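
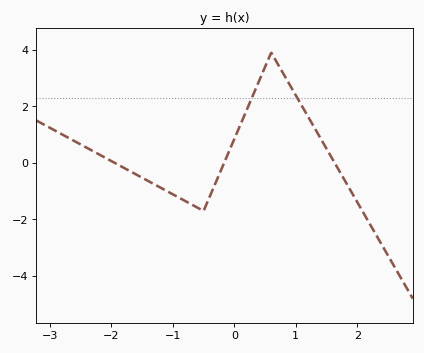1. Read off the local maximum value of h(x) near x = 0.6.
3.8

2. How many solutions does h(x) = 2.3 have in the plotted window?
2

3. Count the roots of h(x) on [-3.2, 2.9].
3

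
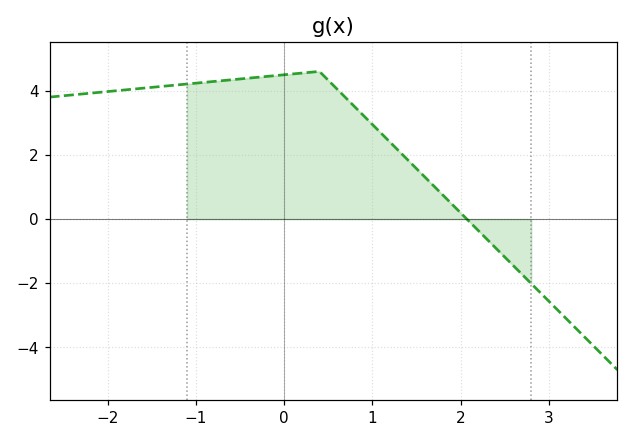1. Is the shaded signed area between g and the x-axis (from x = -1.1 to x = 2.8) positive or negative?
positive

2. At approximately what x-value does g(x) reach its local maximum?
0.4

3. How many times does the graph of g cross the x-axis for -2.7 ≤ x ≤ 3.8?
1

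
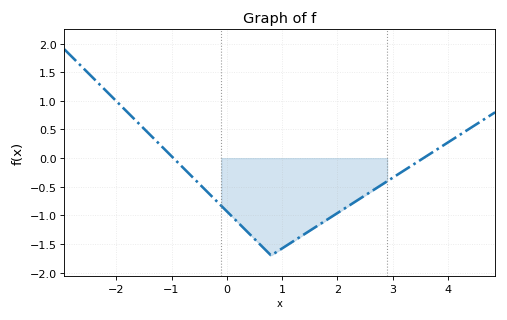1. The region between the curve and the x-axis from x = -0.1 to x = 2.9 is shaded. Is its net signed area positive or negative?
negative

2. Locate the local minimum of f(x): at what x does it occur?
0.8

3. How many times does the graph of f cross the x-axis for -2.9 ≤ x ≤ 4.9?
2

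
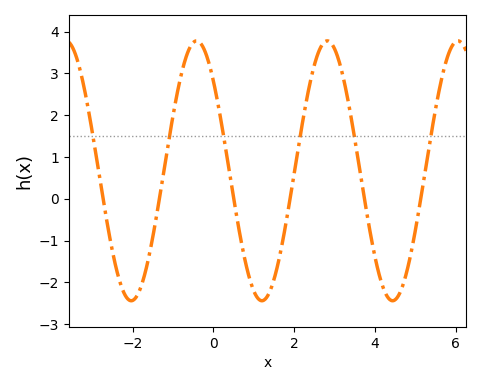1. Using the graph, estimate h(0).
2.8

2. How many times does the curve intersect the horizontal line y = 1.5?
6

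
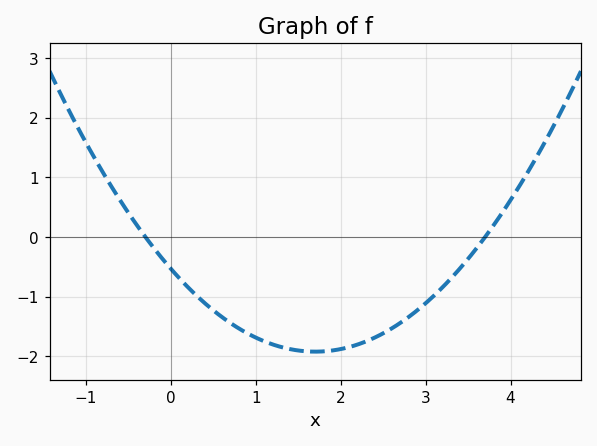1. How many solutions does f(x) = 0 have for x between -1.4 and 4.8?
2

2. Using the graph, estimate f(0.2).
-0.84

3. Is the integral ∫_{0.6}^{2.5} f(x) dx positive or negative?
negative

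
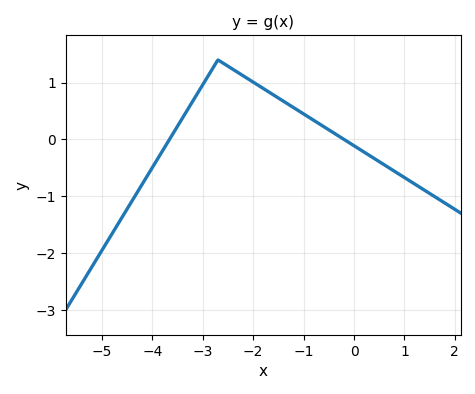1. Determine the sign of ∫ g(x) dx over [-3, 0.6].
positive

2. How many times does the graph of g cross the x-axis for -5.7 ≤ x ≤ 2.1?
2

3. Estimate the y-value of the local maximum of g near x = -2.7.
1.4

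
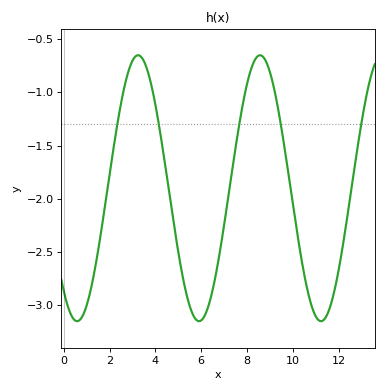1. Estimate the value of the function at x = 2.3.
-1.35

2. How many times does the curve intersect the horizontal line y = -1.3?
5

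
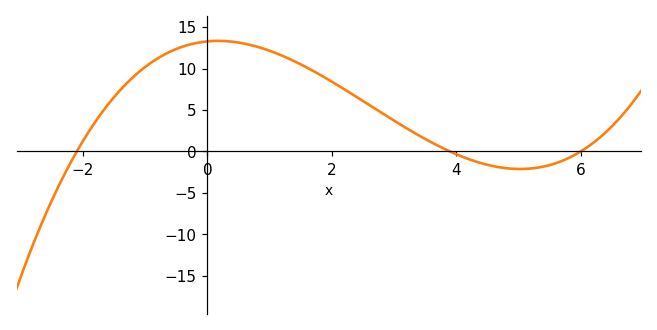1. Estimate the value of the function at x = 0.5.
13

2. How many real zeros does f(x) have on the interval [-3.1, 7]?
3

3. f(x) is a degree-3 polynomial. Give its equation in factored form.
y = 0.27(x + 2.1)(x - 3.9)(x - 6)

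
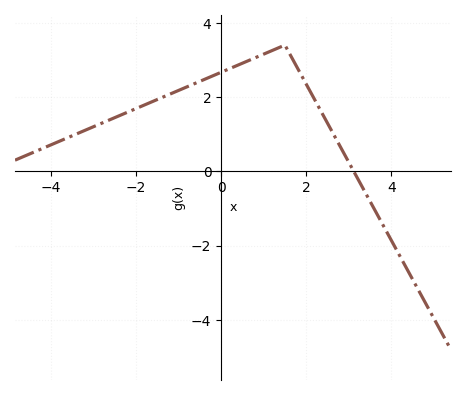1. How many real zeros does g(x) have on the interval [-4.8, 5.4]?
1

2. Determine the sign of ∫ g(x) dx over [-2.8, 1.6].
positive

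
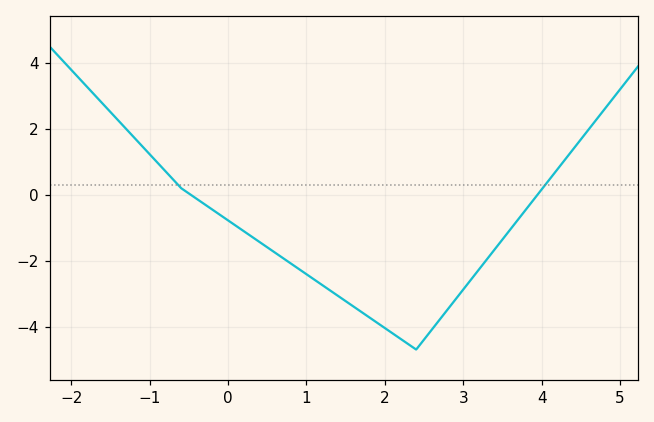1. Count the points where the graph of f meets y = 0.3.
2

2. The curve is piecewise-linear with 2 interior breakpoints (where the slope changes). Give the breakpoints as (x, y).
(-0.6, 0.2); (2.4, -4.7)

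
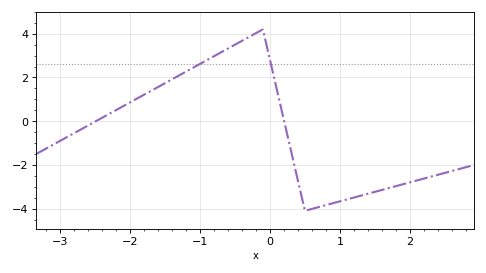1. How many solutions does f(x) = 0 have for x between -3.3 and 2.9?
2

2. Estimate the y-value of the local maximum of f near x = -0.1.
4.2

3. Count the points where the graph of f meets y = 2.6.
2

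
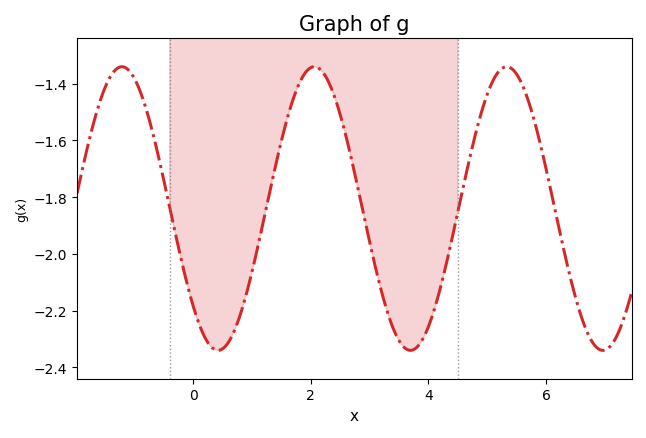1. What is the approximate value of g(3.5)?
-2.3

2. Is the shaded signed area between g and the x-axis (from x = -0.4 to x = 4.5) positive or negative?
negative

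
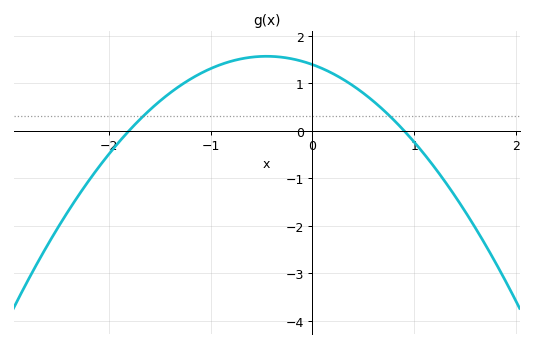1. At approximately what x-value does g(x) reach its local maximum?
-0.5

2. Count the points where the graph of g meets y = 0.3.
2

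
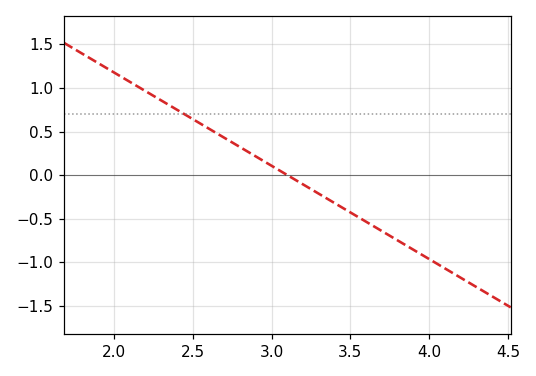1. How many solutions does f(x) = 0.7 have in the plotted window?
1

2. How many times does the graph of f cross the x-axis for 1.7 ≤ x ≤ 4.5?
1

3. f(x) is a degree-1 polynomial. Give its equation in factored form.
y = -1.07(x - 3.1)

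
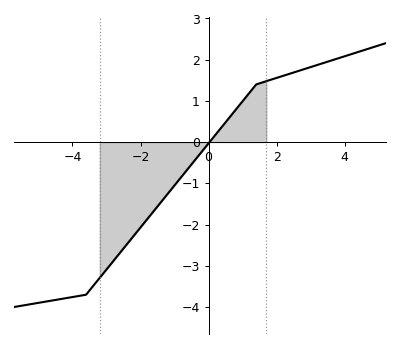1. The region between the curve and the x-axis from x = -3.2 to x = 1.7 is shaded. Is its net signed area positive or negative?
negative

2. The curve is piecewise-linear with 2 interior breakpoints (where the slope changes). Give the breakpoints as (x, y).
(-3.6, -3.7); (1.4, 1.4)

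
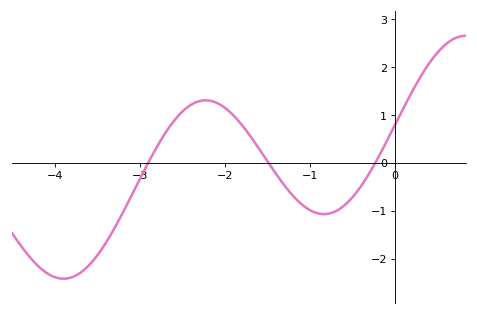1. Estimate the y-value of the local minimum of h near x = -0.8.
-1.07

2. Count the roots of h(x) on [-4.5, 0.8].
3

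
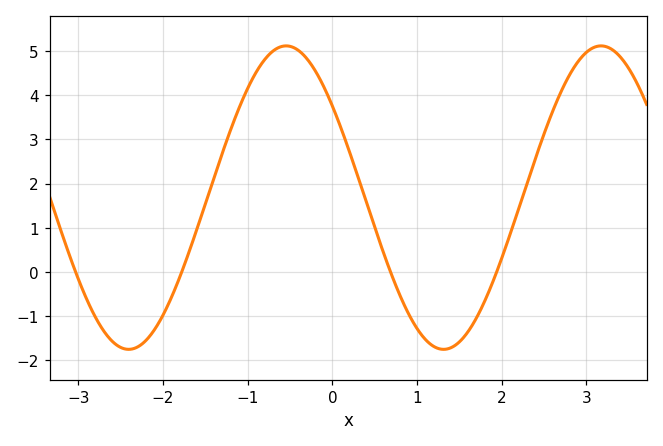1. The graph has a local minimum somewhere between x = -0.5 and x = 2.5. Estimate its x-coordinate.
1.3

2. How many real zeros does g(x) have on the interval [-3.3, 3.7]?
4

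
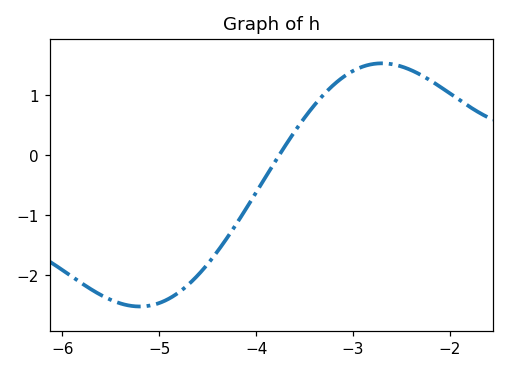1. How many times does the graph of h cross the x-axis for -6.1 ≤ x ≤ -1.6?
1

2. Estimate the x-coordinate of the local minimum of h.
-5.2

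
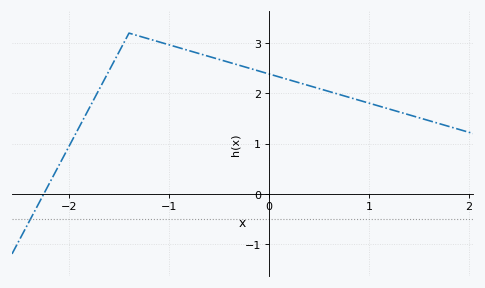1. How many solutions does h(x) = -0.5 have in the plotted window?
1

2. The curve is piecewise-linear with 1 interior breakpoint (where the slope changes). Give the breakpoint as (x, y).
(-1.4, 3.2)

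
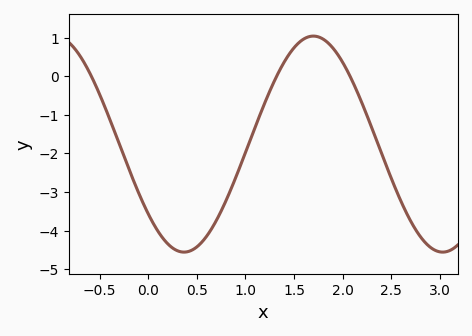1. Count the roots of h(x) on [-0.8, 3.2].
3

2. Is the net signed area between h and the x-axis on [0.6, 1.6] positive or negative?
negative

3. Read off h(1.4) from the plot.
0.369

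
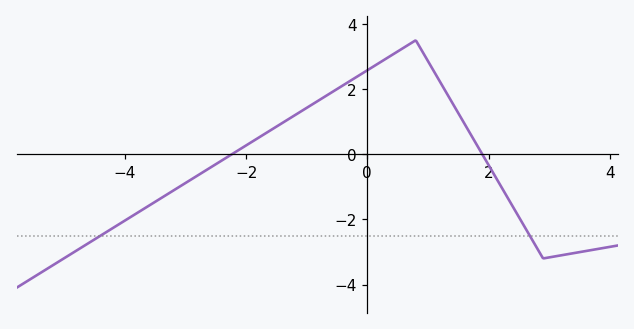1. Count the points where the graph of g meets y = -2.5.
2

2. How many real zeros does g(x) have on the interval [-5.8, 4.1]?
2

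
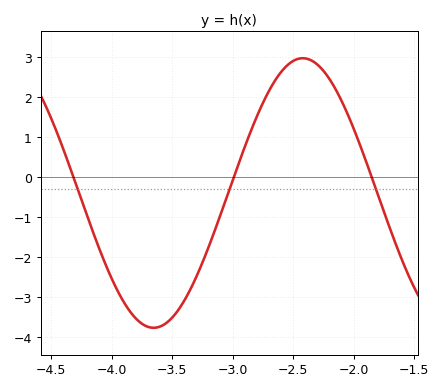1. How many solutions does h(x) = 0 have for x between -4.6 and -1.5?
3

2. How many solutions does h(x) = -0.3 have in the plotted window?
3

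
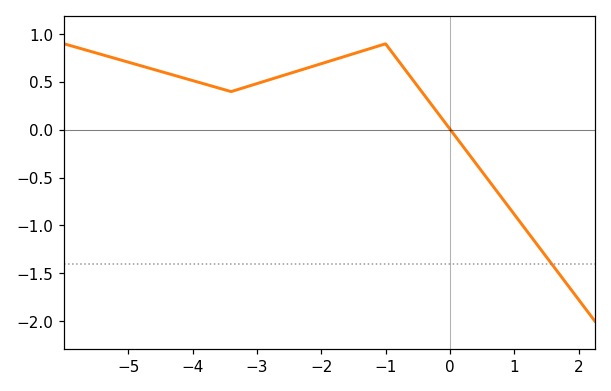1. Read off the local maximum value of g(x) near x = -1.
0.9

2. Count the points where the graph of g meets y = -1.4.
1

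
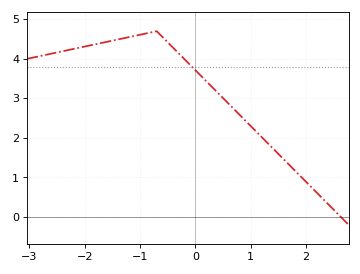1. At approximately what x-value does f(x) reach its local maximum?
-0.7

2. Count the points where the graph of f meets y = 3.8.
1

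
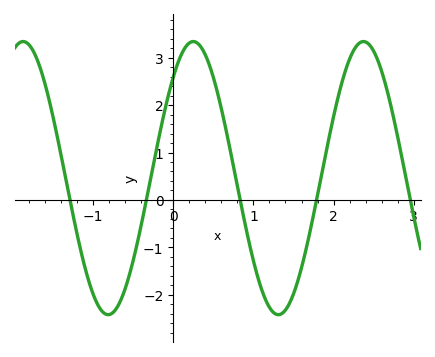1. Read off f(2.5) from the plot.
3.14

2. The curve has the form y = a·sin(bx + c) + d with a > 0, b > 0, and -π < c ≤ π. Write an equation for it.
y = 2.88sin(2.96x + 0.832) + 0.46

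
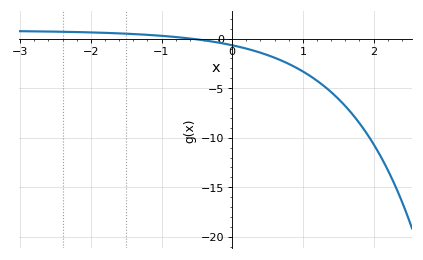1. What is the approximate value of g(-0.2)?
-0.5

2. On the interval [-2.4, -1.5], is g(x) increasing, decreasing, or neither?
decreasing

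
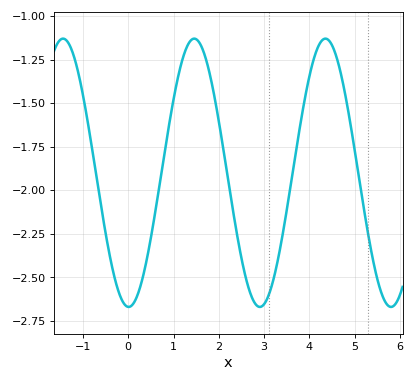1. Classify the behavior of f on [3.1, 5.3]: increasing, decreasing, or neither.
neither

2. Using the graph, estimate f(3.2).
-2.52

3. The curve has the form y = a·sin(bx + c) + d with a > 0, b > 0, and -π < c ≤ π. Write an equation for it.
y = 0.77sin(2.2x - 1.6) - 1.9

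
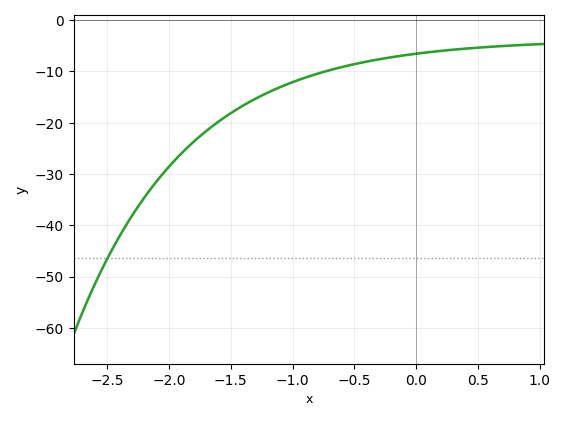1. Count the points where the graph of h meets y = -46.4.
1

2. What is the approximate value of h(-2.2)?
-34.7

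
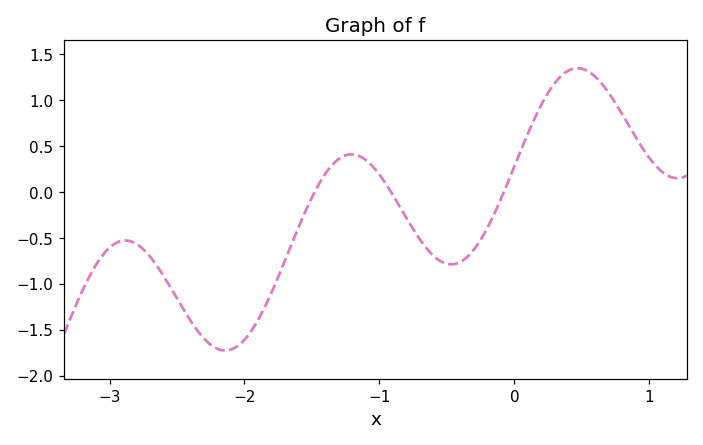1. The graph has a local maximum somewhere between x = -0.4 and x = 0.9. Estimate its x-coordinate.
0.5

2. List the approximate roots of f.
-1.5, -0.9, -0.1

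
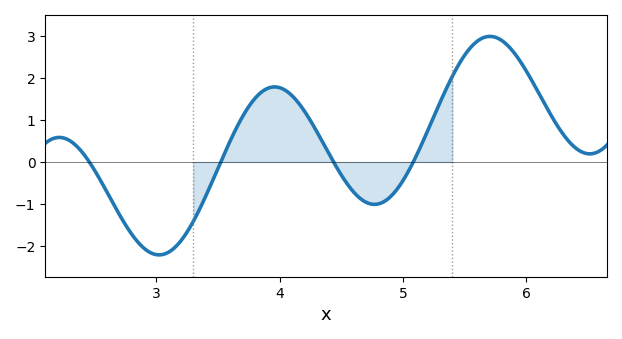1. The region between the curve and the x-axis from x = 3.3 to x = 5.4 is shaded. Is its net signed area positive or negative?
positive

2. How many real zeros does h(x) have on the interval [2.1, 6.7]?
4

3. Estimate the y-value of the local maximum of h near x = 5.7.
2.99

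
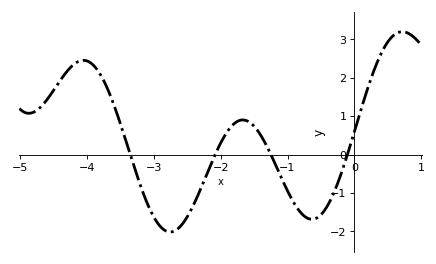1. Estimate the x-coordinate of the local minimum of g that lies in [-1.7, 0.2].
-0.6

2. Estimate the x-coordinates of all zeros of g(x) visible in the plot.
-3.4, -2.1, -1.2, -0.1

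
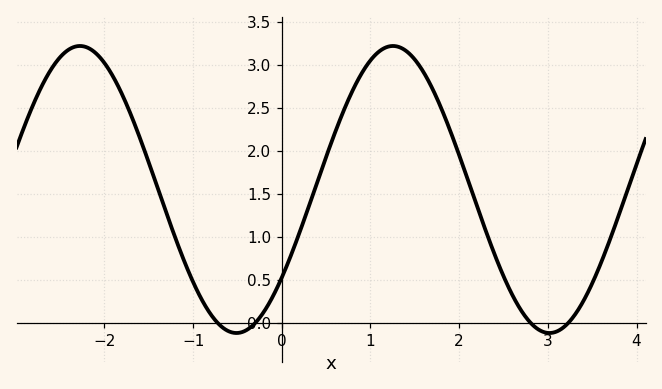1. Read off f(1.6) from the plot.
2.91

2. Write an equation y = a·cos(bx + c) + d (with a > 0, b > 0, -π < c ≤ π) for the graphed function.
y = 1.67cos(1.78x - 2.23) + 1.55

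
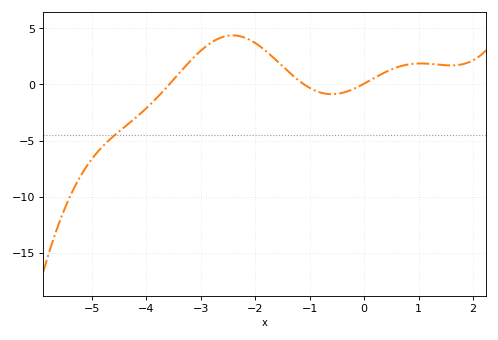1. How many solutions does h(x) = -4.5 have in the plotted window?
1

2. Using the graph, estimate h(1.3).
1.79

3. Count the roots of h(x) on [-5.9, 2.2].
3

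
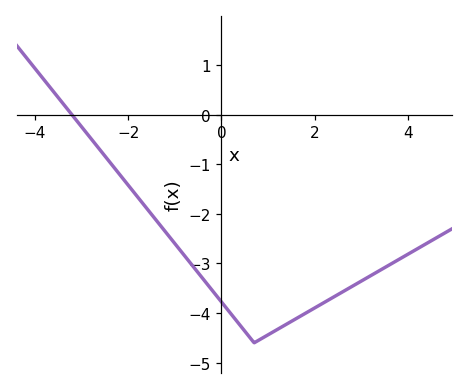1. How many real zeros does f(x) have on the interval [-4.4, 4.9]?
1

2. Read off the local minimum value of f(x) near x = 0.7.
-4.6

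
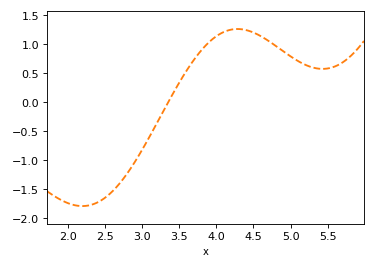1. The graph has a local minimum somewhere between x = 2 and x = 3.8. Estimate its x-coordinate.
2.2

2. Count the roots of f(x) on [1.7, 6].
1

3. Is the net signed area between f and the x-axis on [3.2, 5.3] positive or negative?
positive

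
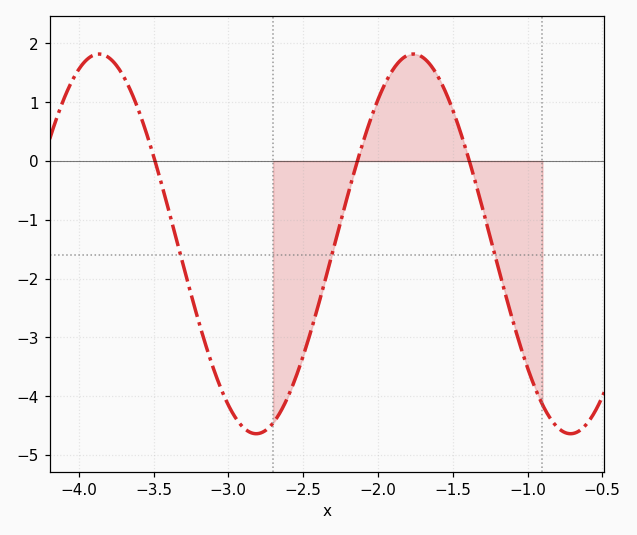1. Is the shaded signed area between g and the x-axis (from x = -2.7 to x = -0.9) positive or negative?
negative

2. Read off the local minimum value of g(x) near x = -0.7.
-4.6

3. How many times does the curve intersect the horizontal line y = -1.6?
3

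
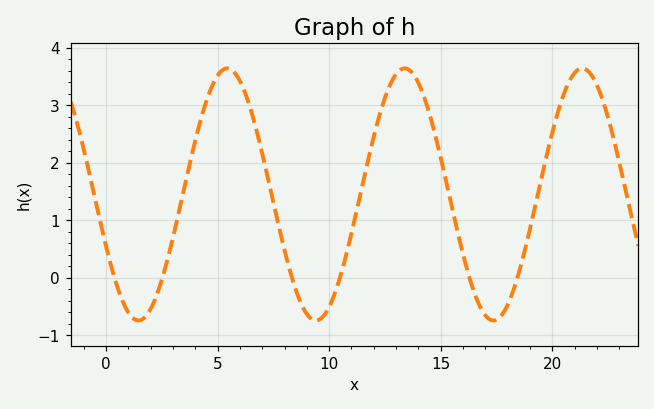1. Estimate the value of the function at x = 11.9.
2.3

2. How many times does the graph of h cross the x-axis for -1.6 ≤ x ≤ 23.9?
6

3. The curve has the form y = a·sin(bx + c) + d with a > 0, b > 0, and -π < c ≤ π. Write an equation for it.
y = 2.19sin(0.79x - 2.7) + 1.45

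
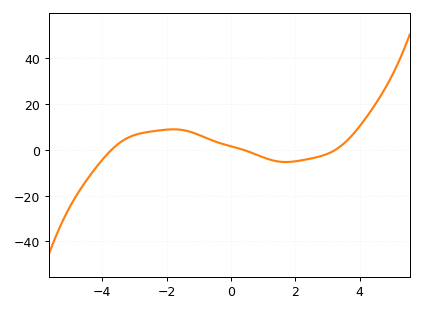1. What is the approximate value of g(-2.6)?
8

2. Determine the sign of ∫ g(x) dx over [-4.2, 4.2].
positive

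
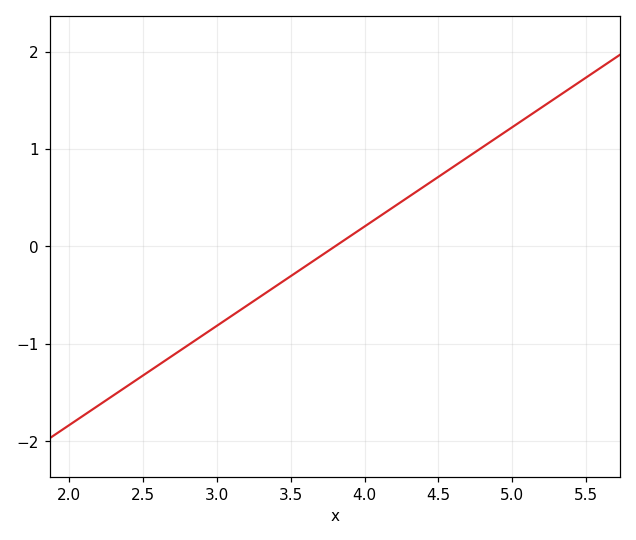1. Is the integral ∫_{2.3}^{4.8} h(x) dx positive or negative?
negative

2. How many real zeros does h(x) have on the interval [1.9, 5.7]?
1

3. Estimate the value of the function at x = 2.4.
-1.4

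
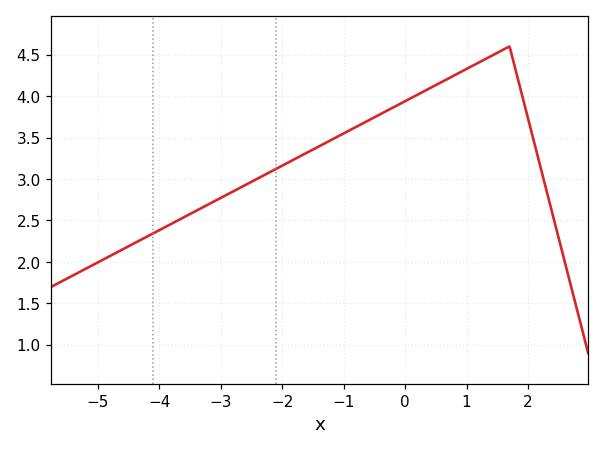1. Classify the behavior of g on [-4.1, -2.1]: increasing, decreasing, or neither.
increasing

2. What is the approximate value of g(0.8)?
4.25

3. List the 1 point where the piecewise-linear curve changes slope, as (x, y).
(1.7, 4.6)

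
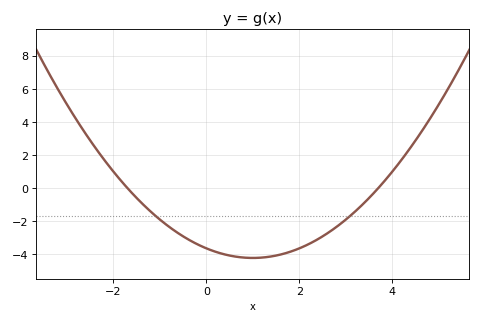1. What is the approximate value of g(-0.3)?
-3.2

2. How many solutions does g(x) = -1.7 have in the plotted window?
2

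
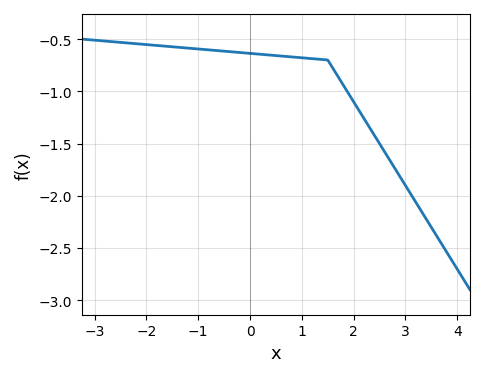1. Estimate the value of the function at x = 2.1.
-1.2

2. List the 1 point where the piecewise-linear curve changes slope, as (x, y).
(1.5, -0.7)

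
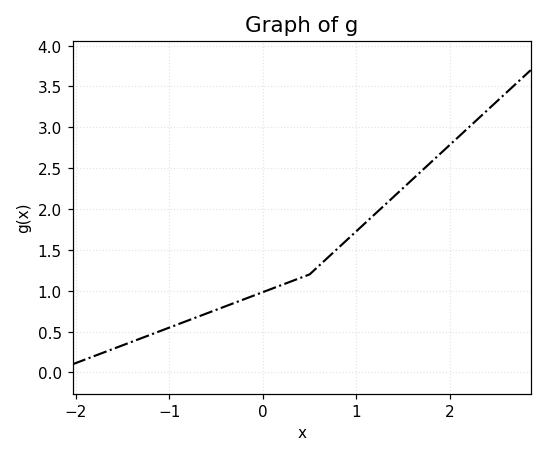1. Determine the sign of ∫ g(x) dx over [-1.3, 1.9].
positive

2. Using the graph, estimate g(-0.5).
0.766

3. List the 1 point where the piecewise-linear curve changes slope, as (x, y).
(0.5, 1.2)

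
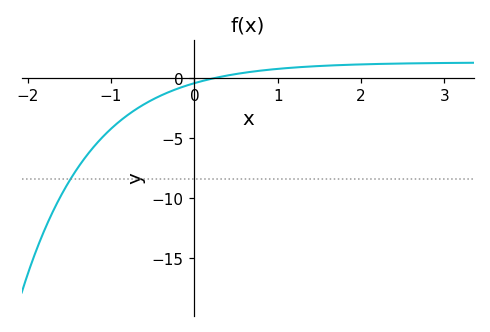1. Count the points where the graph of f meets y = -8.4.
1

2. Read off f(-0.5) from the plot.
-2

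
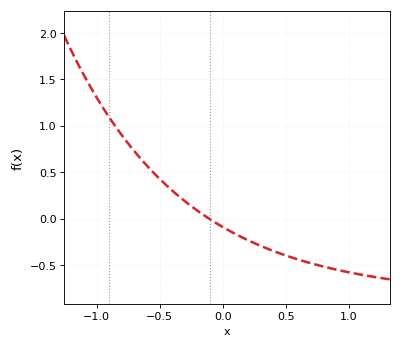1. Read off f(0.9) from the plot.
-0.55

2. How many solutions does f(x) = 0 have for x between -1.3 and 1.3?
1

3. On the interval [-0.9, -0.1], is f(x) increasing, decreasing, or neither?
decreasing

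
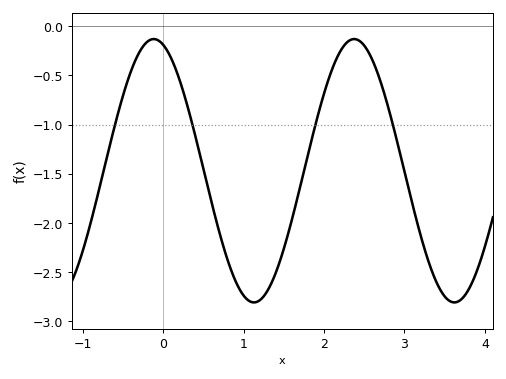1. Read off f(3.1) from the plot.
-1.8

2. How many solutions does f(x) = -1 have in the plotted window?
4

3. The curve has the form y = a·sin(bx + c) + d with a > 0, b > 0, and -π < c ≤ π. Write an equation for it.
y = 1.34sin(2.5x + 1.9) - 1.47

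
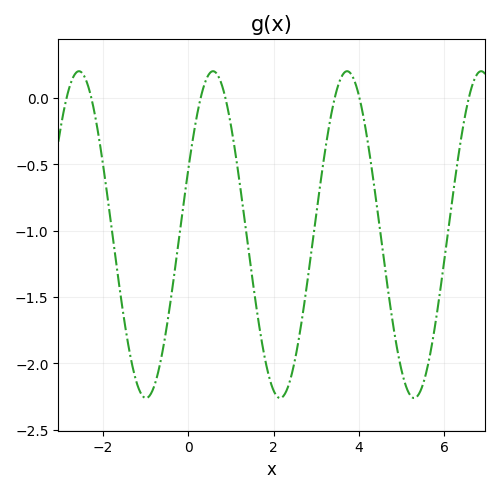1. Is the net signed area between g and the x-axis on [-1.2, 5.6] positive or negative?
negative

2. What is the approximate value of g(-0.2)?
-1.02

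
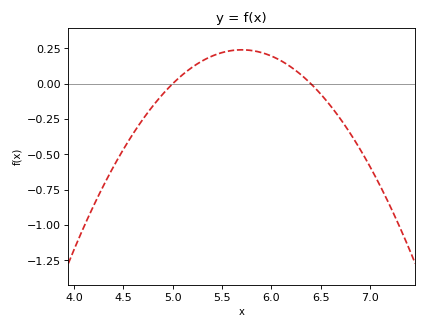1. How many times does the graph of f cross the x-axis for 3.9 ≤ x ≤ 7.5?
2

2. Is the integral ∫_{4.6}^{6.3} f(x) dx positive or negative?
positive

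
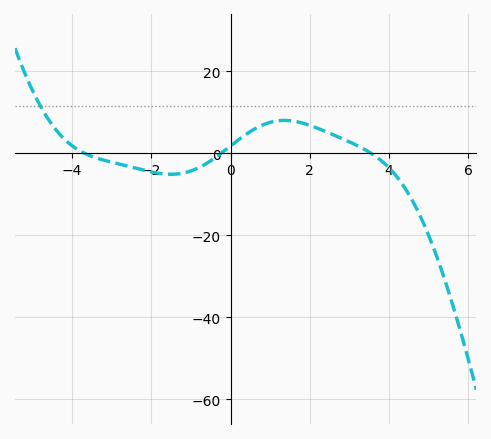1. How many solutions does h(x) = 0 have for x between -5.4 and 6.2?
3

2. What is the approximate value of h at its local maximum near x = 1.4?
8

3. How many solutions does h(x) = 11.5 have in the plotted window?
1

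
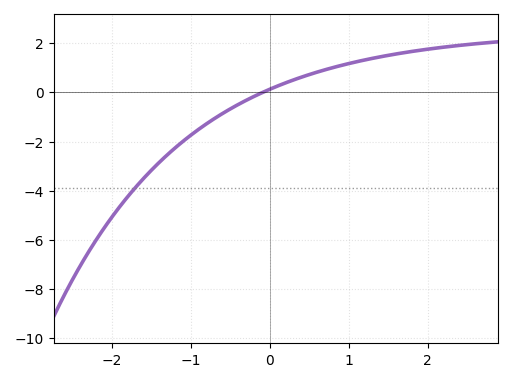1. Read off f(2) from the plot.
1.76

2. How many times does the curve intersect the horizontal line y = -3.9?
1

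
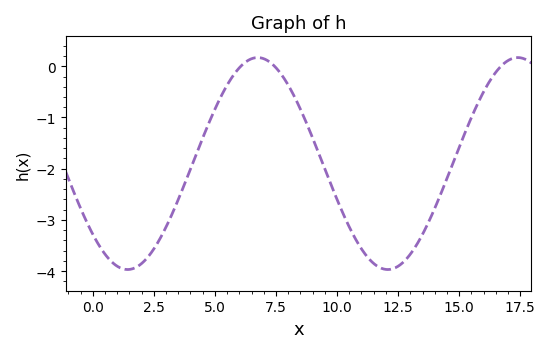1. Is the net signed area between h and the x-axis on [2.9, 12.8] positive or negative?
negative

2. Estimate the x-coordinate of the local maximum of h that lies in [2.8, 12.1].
6.5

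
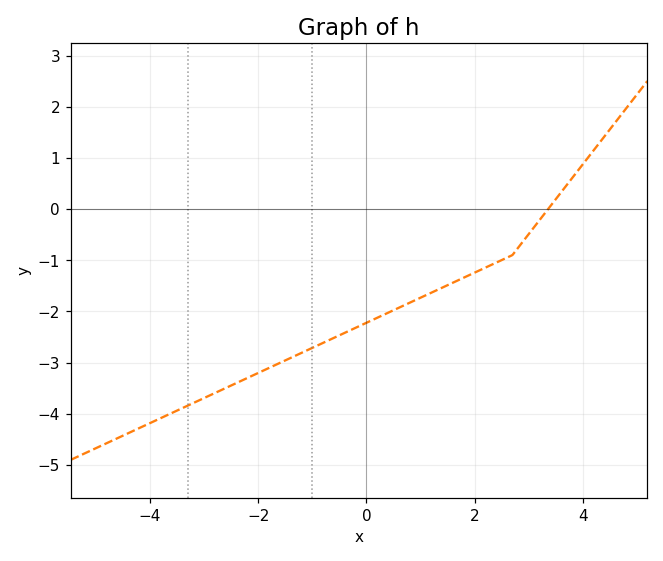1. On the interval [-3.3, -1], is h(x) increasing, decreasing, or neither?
increasing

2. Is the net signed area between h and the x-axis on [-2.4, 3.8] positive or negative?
negative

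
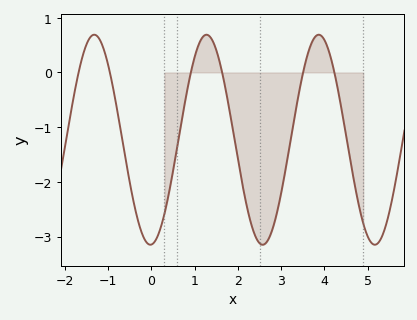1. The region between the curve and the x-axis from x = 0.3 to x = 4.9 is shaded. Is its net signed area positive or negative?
negative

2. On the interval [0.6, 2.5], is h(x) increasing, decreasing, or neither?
neither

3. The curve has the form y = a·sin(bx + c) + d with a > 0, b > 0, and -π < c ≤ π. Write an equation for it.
y = 1.92sin(2.42x - 1.51) - 1.23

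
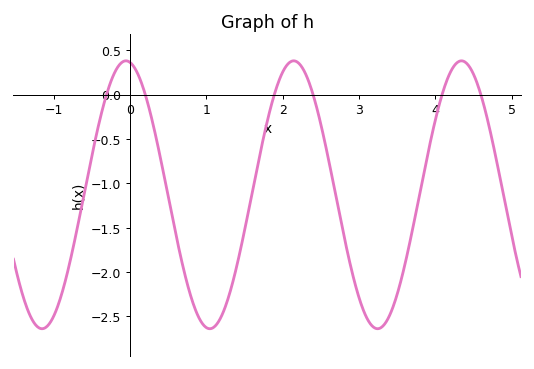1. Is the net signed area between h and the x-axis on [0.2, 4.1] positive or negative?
negative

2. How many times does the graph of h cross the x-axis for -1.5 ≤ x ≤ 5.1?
6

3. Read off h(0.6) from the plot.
-1.55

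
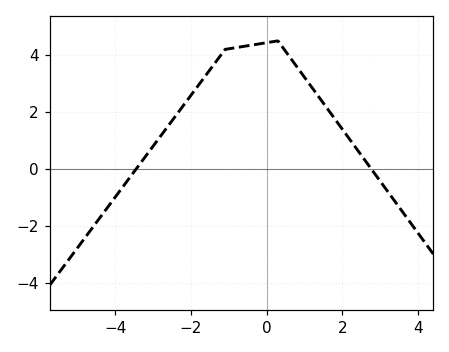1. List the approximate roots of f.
-3.45, 2.77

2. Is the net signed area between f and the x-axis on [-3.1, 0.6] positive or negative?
positive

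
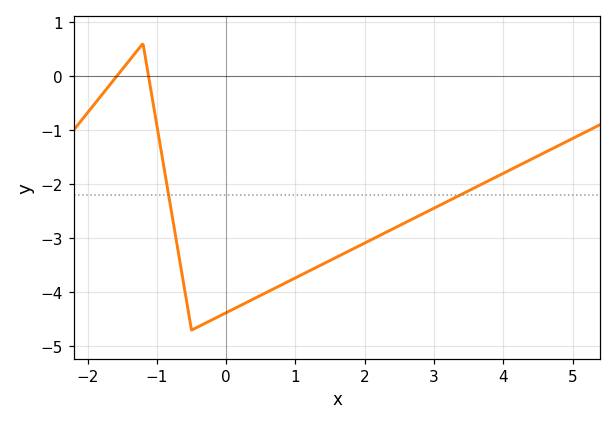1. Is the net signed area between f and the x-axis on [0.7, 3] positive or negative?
negative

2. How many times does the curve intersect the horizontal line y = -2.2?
2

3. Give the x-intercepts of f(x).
-1.57, -1.12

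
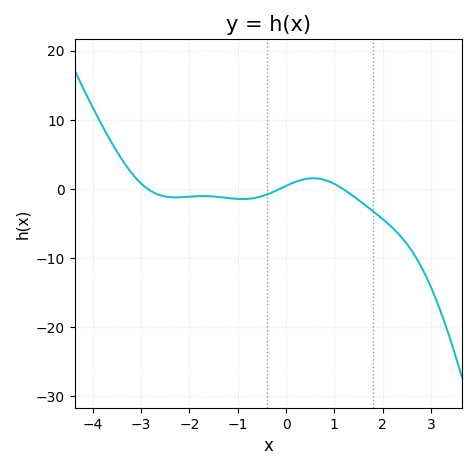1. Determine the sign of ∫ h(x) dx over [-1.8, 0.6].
negative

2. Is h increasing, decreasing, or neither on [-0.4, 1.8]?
neither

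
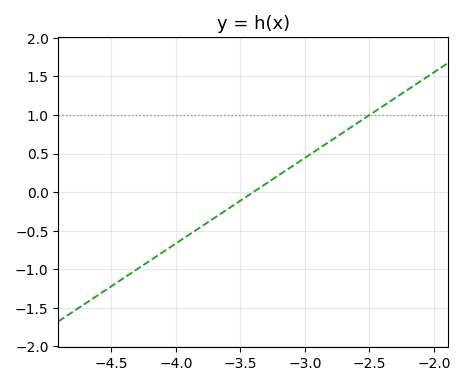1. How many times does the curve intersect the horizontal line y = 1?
1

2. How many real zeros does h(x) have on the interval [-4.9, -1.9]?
1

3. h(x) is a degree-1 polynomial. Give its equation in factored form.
y = 1.11(x + 3.4)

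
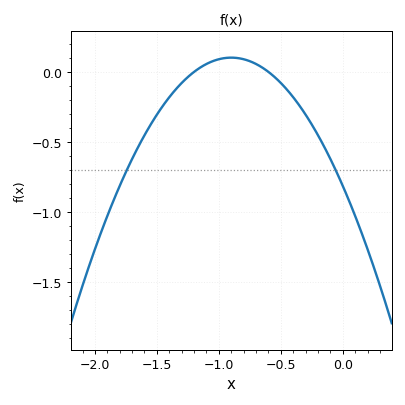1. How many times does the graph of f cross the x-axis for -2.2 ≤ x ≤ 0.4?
2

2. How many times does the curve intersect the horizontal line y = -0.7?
2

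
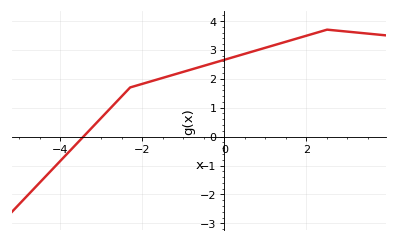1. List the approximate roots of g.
-3.44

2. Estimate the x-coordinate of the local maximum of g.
2.5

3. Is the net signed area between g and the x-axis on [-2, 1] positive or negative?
positive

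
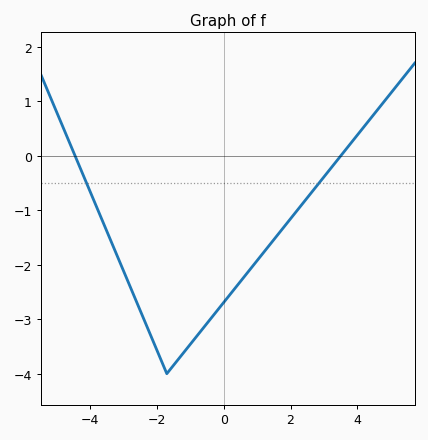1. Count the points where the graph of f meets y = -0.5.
2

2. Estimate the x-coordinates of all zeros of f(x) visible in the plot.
-4.4, 3.6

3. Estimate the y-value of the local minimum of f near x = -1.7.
-4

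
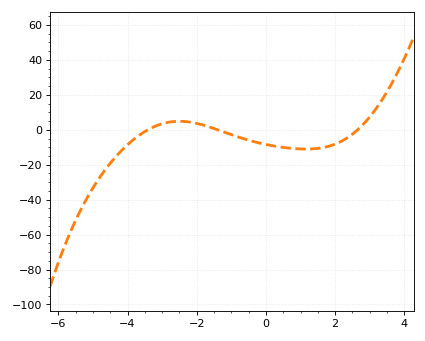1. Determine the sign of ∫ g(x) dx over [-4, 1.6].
negative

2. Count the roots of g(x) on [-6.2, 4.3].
3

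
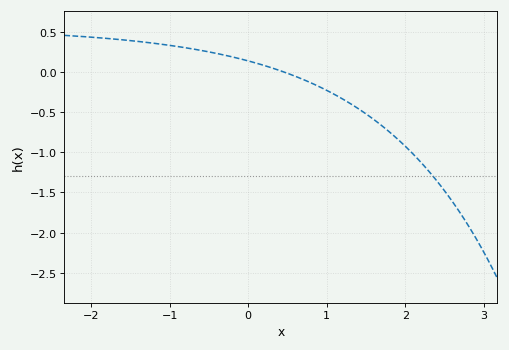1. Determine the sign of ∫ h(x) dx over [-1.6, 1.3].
positive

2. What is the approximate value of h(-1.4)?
0.383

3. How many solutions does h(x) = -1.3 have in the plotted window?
1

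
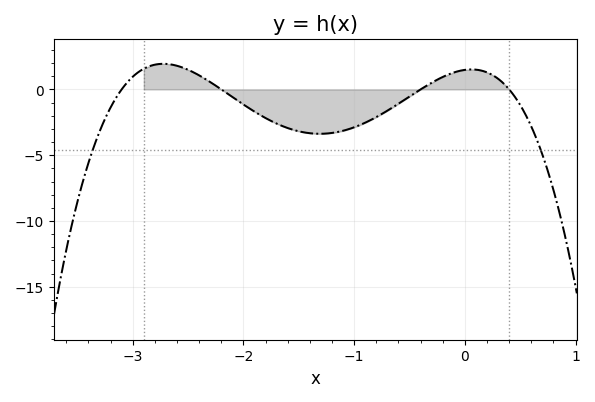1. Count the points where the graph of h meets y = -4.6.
2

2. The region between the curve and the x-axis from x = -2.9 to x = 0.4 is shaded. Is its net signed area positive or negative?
negative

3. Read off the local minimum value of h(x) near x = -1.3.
-3.5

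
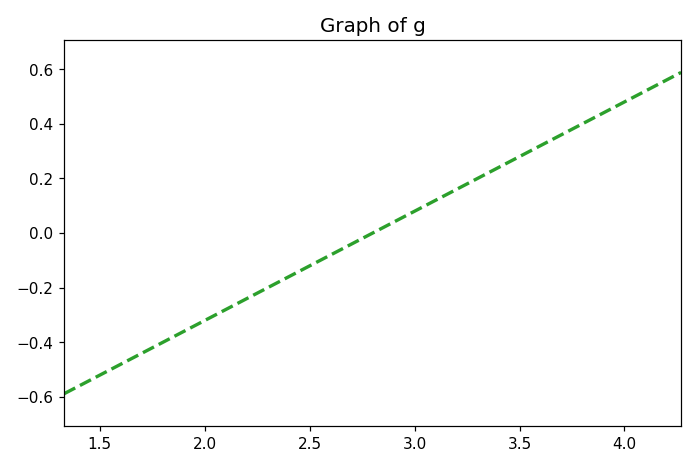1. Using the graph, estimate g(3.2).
0.16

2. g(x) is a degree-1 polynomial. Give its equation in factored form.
y = 0.4(x - 2.8)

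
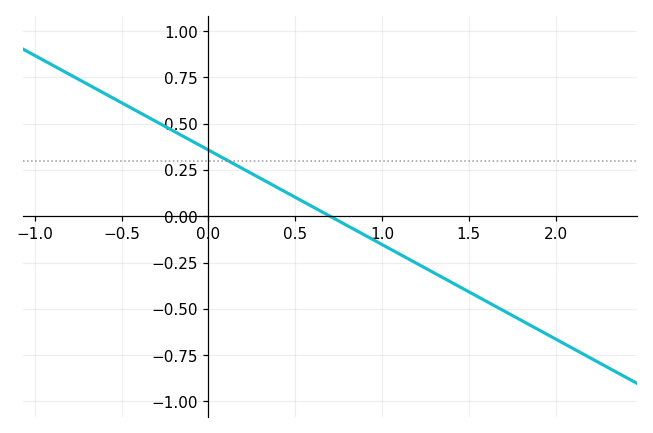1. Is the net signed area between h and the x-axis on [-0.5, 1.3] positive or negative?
positive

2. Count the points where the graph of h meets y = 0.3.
1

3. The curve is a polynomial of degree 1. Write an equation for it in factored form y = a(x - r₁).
y = -0.51(x - 0.7)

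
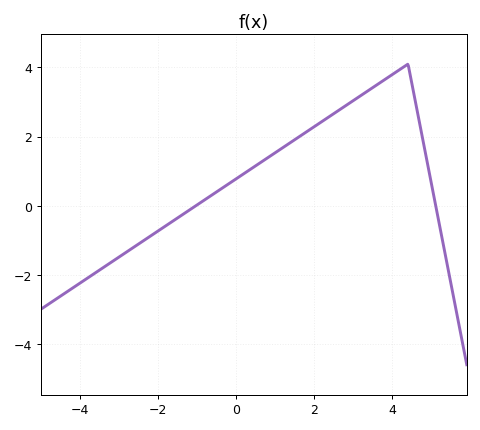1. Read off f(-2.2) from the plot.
-0.8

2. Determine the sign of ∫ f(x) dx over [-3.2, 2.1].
positive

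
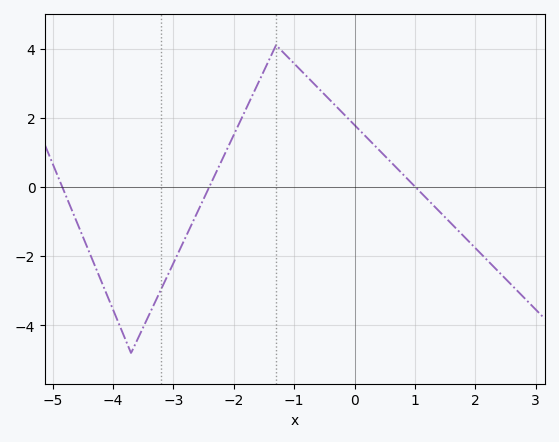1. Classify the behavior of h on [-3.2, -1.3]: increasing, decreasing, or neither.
increasing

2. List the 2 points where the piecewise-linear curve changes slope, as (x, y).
(-3.7, -4.8); (-1.3, 4.1)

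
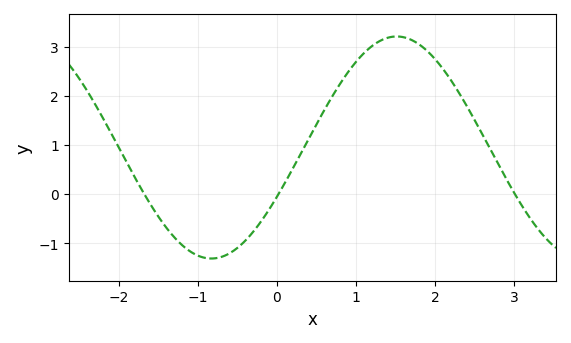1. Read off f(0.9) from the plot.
2.5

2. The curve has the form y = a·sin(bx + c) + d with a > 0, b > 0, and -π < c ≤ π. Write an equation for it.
y = 2.26sin(1.3x - 0.46) + 0.95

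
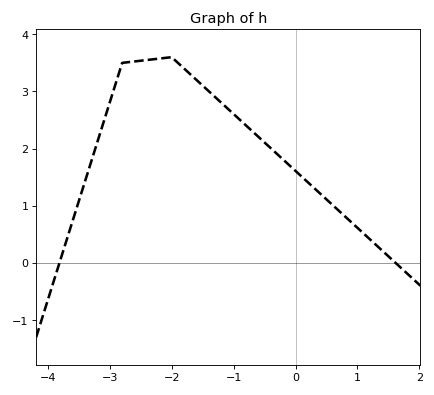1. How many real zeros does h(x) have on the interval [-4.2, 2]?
2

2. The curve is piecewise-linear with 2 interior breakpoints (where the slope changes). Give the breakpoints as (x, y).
(-2.8, 3.5); (-2, 3.6)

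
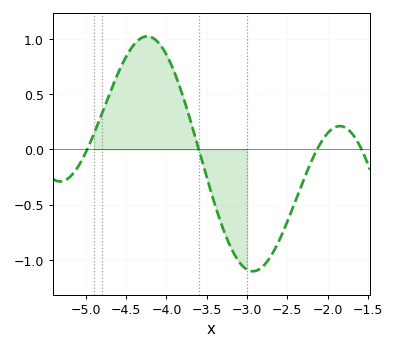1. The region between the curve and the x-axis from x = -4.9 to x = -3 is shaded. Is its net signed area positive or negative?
positive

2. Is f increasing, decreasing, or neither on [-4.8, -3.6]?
neither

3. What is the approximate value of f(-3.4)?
-0.5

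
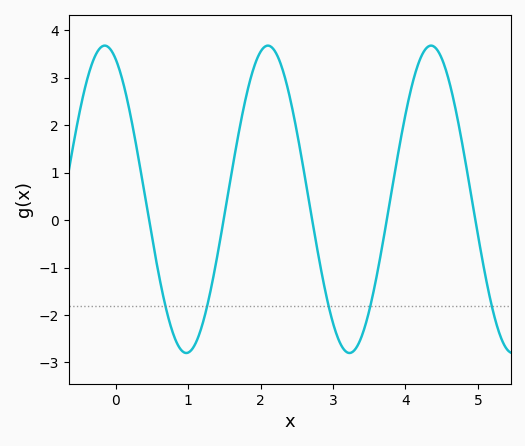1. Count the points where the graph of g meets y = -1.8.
5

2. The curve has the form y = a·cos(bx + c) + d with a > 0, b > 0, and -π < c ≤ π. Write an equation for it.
y = 3.24cos(2.79x + 0.422) + 0.44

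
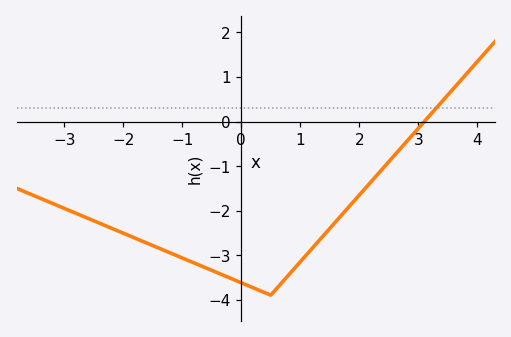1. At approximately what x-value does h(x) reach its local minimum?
0.499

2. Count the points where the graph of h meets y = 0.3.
1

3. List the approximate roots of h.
3.1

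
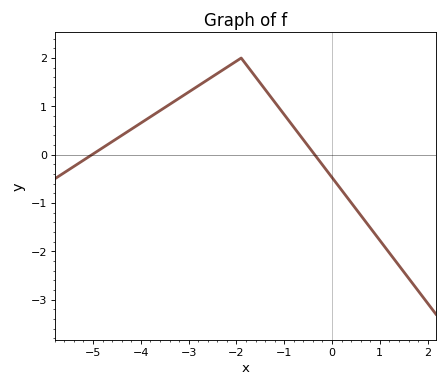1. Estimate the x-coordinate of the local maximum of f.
-1.9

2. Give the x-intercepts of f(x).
-5.02, -0.363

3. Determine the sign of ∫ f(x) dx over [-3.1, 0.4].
positive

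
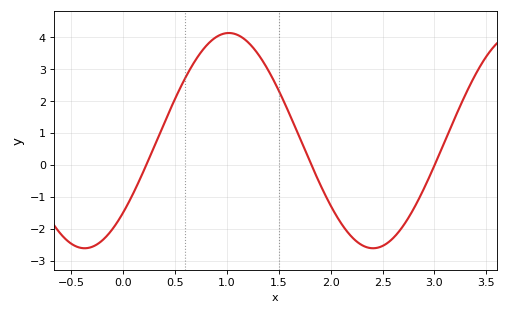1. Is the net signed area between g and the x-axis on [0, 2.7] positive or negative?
positive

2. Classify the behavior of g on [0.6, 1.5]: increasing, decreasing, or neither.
neither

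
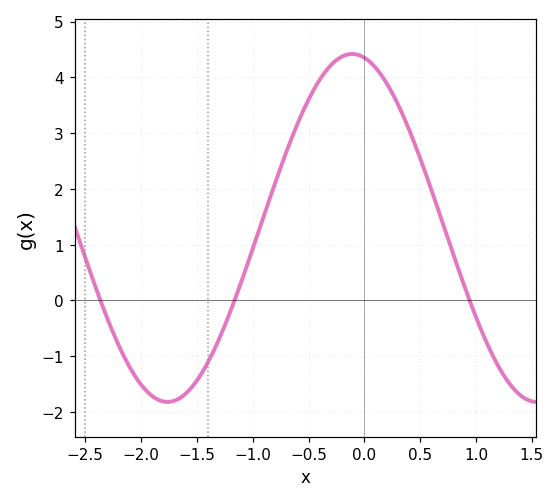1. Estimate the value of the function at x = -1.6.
-1.7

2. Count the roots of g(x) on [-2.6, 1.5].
3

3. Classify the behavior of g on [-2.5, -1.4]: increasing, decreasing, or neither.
neither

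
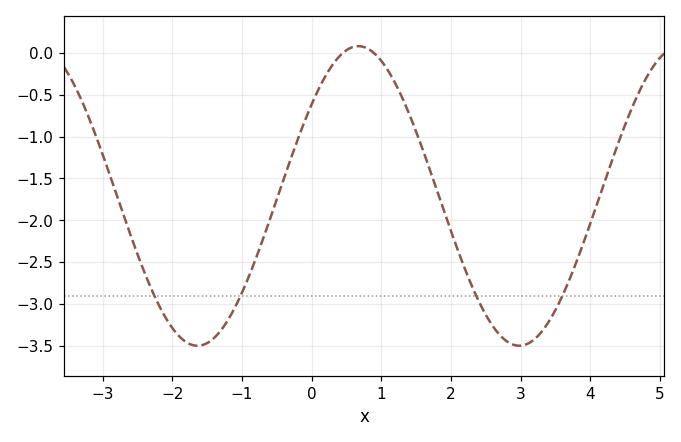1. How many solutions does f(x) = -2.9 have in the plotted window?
4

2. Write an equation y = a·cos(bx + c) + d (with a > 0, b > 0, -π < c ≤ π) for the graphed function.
y = 1.79cos(1.4x - 0.91) - 1.71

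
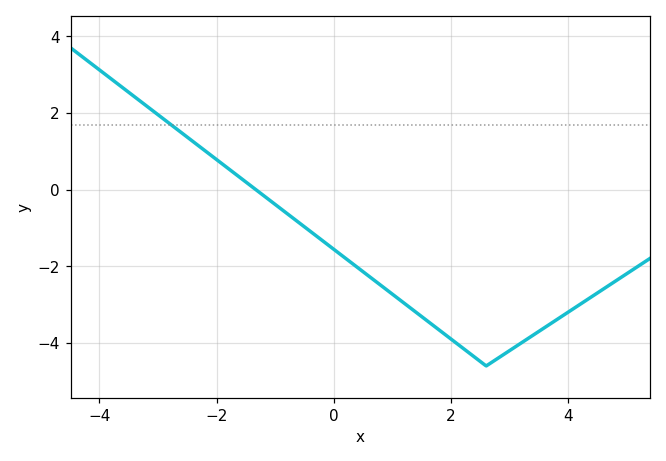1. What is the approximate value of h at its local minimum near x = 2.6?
-4.6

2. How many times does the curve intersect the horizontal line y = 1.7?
1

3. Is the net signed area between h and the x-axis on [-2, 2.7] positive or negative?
negative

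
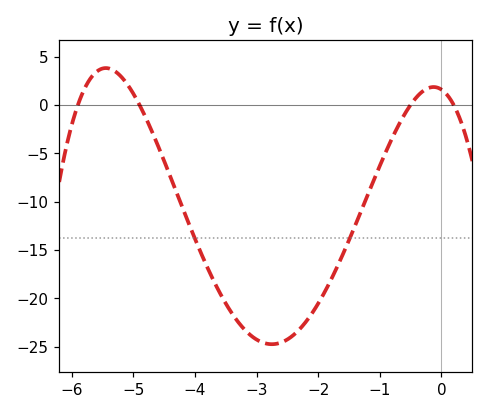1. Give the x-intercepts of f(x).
-5.9, -4.9, -0.5, 0.2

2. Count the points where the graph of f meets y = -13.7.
2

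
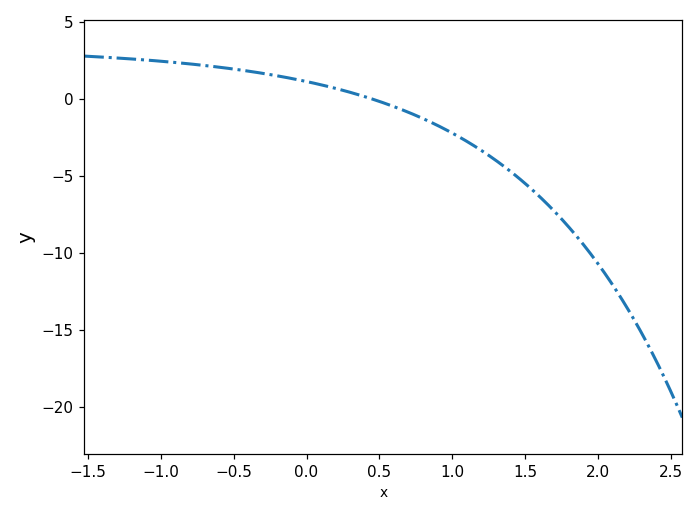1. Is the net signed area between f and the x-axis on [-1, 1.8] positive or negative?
negative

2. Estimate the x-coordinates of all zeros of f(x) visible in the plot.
0.452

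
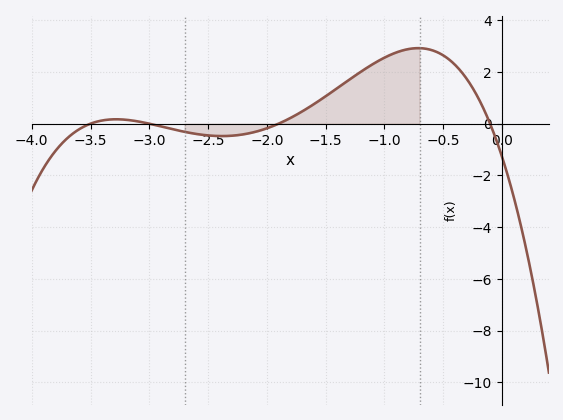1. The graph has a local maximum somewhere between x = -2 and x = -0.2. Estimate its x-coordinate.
-0.7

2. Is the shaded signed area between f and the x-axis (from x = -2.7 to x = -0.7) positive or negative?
positive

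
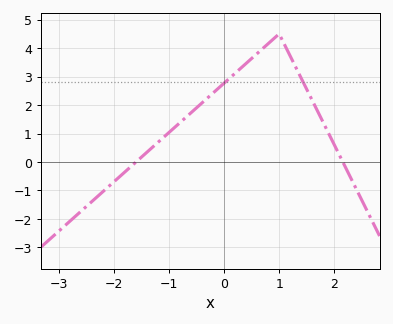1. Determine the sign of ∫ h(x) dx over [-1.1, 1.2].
positive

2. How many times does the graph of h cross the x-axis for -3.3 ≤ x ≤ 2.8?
2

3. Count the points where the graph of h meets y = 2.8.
2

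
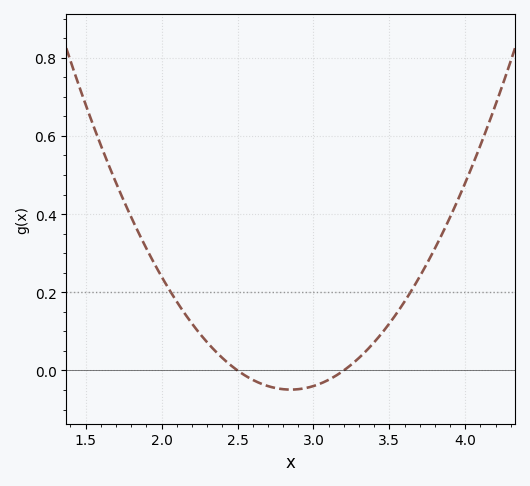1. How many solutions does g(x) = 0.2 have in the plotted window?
2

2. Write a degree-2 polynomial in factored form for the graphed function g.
y = 0.4(x - 2.5)(x - 3.2)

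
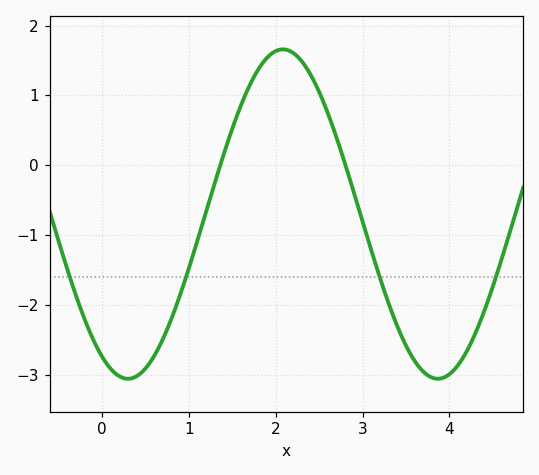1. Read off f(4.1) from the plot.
-2.9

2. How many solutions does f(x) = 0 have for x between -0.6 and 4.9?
2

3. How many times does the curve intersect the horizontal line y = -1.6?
4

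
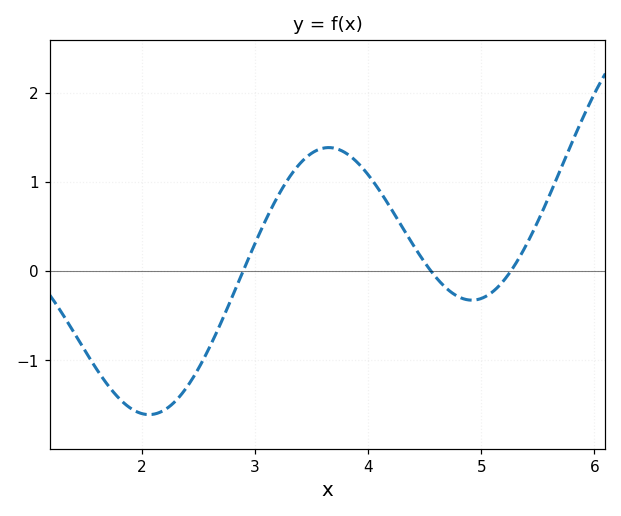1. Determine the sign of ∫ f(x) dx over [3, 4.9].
positive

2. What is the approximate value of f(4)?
1.1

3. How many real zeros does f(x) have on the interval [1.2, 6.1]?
3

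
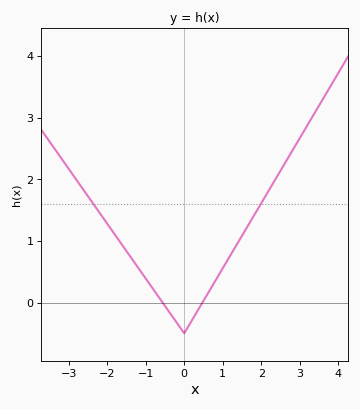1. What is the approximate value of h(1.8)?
1.4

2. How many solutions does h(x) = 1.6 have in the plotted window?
2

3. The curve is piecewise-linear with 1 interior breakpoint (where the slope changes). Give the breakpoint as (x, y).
(0, -0.5)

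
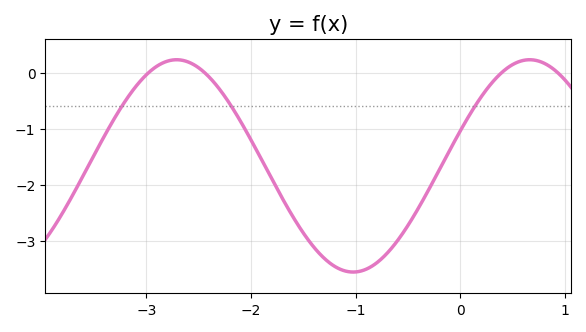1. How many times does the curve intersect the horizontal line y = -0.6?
3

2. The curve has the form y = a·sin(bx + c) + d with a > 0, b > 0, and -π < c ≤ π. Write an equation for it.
y = 1.89sin(1.86x + 0.332) - 1.66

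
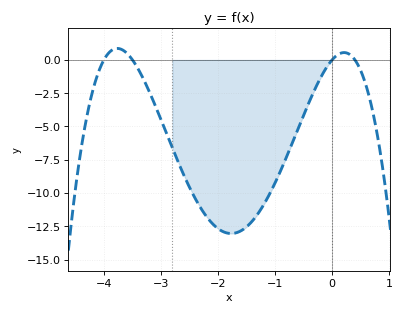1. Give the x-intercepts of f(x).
-4, -3.5, 0, 0.4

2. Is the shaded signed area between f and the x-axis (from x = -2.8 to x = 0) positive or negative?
negative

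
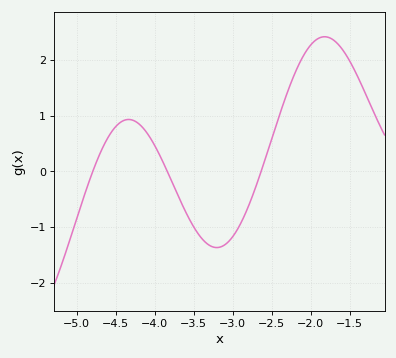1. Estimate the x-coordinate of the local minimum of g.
-3.2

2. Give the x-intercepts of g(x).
-4.8, -3.8, -2.6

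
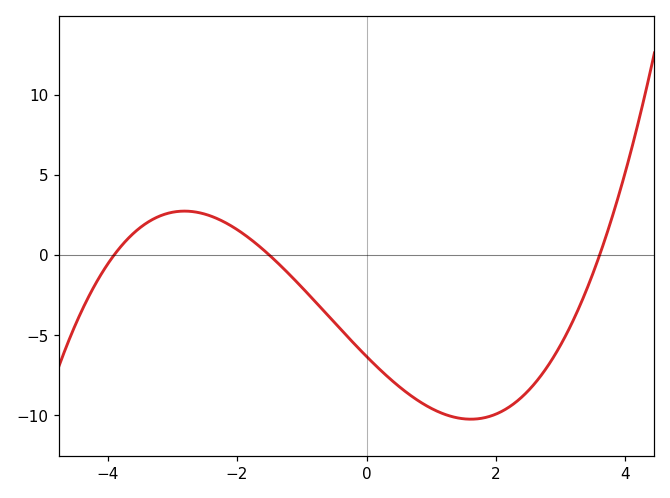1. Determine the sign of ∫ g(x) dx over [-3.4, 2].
negative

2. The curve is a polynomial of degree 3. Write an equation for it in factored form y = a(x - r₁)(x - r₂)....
y = 0.3(x + 3.9)(x + 1.5)(x - 3.6)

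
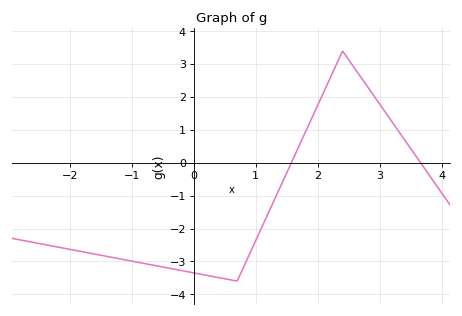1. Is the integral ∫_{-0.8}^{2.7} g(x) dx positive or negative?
negative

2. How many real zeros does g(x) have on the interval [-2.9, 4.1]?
2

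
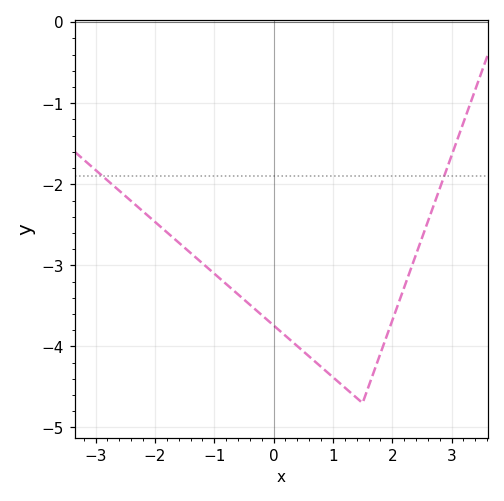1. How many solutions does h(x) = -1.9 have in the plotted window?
2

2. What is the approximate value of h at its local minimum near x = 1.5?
-4.7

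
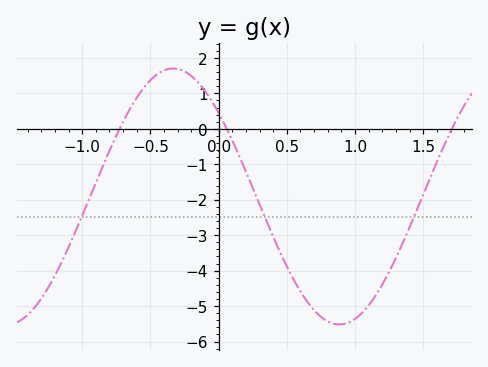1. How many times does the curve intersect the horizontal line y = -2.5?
3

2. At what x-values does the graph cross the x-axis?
-0.75, 0.05, 1.7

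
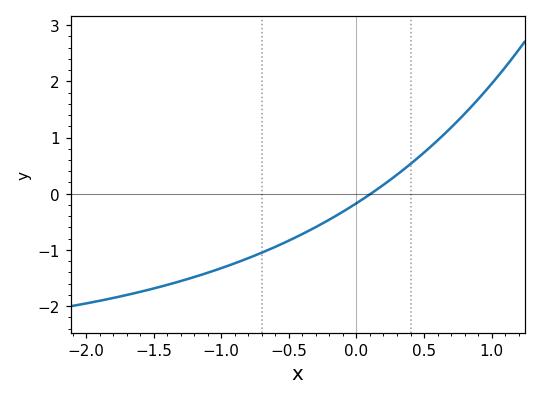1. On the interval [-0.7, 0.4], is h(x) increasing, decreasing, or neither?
increasing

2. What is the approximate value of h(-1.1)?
-1.4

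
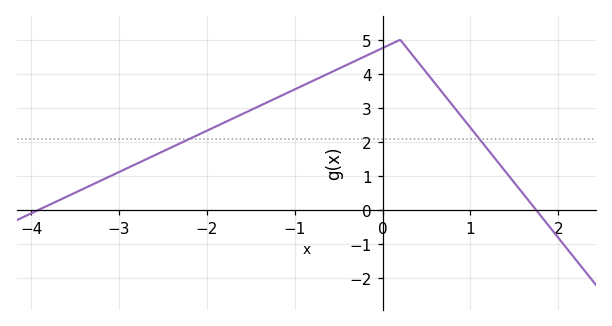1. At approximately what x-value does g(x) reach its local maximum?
0.199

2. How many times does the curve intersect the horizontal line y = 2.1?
2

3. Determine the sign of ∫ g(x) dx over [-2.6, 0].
positive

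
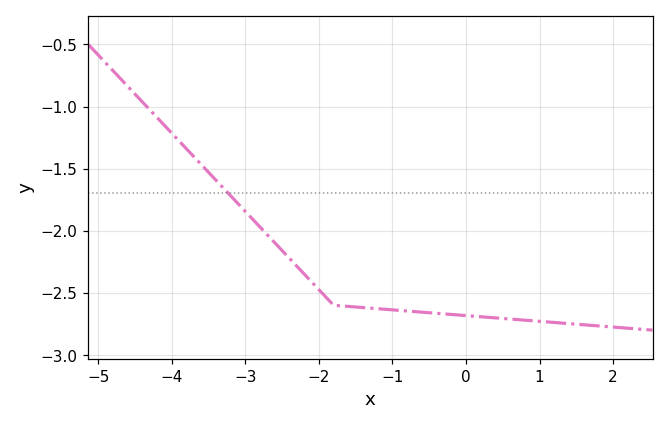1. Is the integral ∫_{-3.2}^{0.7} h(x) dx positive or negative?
negative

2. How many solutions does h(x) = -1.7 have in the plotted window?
1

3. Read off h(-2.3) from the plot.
-2.29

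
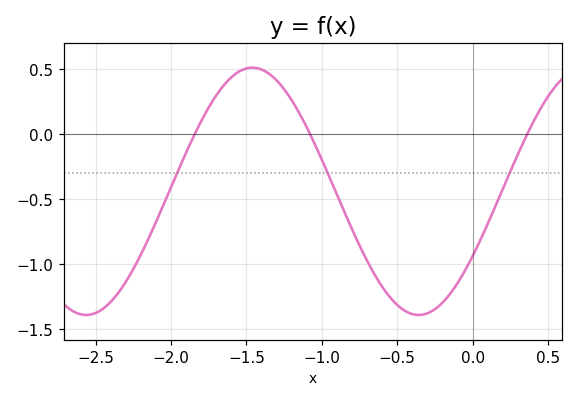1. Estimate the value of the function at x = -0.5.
-1.31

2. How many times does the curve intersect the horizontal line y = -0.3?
3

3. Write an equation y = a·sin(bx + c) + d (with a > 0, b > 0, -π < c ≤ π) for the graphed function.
y = 0.95sin(2.85x - 0.552) - 0.44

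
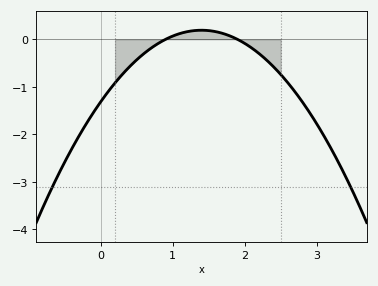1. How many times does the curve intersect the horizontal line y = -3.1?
2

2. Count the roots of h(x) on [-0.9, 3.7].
2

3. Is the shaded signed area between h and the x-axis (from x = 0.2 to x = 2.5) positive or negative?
negative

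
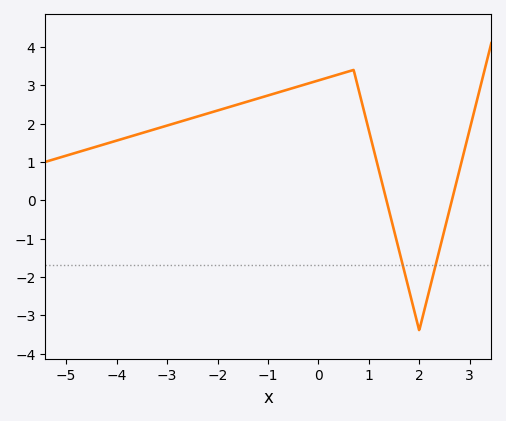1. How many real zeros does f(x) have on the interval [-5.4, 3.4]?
2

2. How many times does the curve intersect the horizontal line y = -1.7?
2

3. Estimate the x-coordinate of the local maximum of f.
0.697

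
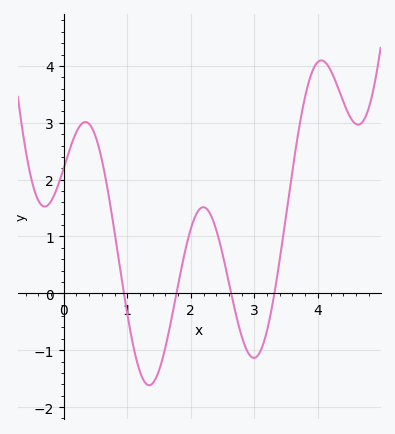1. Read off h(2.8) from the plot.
-0.753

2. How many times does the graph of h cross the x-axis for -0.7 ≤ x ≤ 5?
4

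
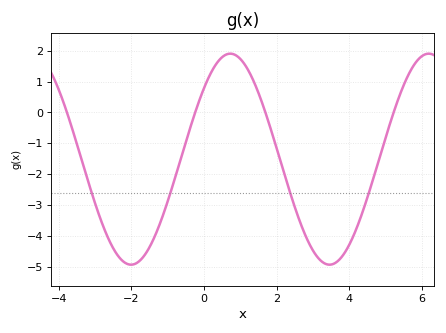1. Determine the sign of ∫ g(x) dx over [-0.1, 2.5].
positive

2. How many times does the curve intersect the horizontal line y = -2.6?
4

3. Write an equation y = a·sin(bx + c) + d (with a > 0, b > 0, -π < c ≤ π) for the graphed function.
y = 3.41sin(1.1x + 0.74) - 1.51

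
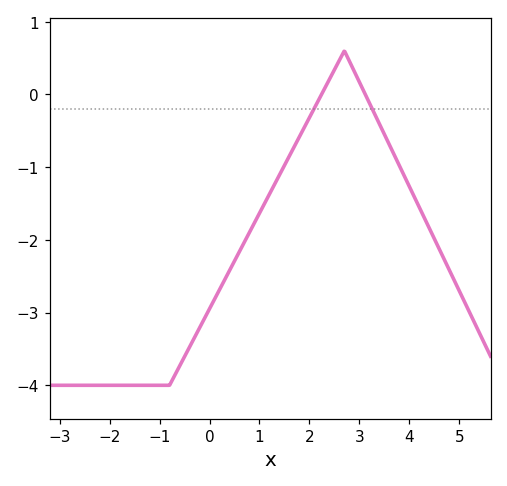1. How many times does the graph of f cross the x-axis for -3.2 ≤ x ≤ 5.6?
2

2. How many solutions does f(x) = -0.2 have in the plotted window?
2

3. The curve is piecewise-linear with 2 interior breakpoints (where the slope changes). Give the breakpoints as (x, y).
(-0.8, -4); (2.7, 0.6)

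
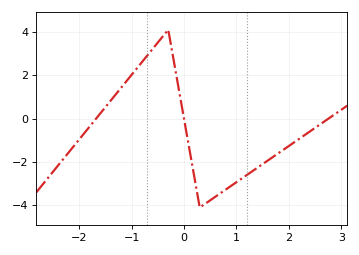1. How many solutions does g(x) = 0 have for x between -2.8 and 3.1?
3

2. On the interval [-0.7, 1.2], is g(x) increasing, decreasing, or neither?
neither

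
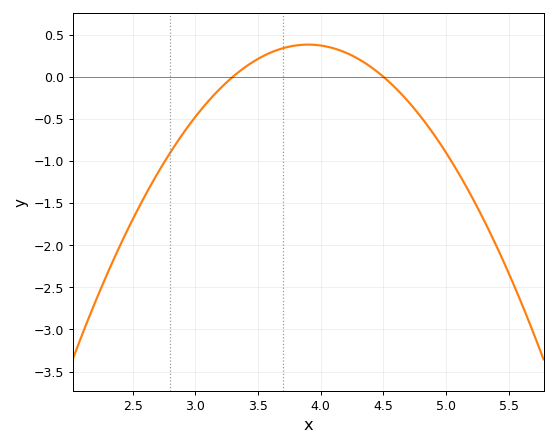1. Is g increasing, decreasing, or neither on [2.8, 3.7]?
increasing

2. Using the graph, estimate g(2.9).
-0.7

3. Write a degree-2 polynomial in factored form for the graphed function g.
y = -1.06(x - 3.3)(x - 4.5)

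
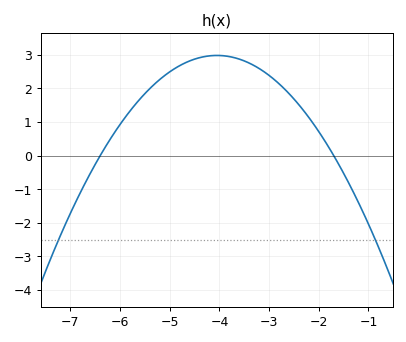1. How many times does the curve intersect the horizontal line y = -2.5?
2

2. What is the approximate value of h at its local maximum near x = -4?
2.98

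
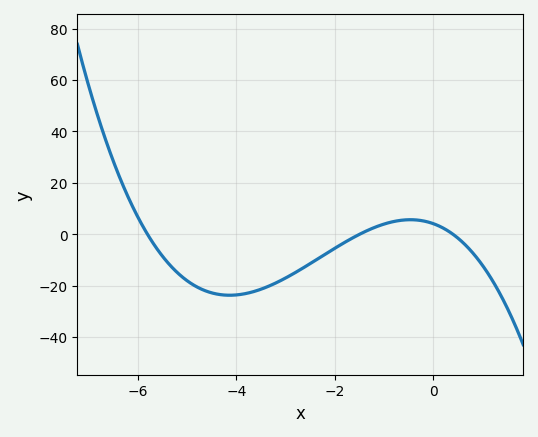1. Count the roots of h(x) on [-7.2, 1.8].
3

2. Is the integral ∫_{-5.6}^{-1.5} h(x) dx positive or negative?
negative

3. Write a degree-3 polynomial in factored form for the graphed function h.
y = -1.19(x + 5.8)(x + 1.5)(x - 0.4)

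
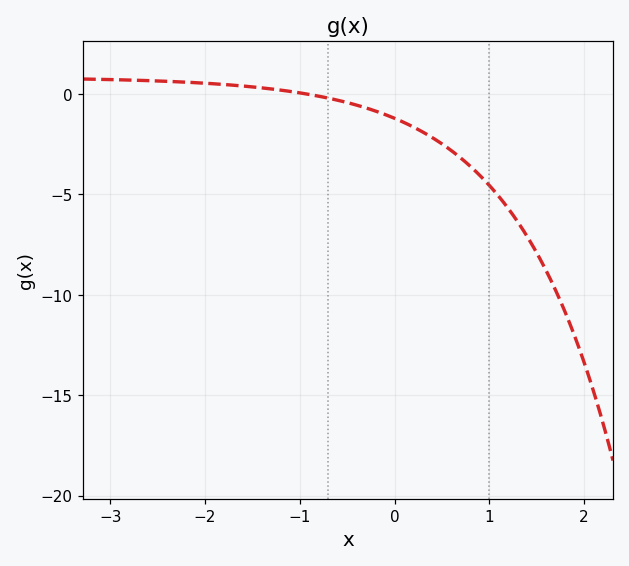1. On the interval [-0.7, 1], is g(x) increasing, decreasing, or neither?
decreasing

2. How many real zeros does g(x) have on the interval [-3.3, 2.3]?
1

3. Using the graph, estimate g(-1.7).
0.438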